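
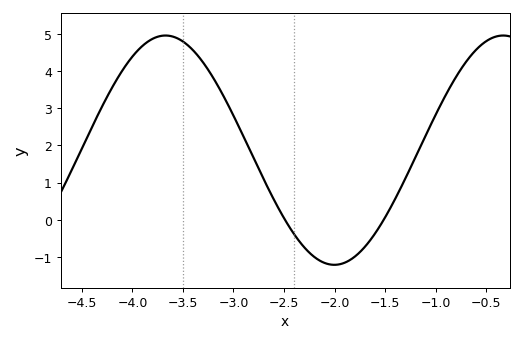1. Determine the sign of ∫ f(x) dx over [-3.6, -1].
positive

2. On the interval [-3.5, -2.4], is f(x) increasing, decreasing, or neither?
decreasing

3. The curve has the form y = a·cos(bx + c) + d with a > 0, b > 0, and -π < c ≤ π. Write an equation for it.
y = 3.08cos(1.9x + 0.62) + 1.87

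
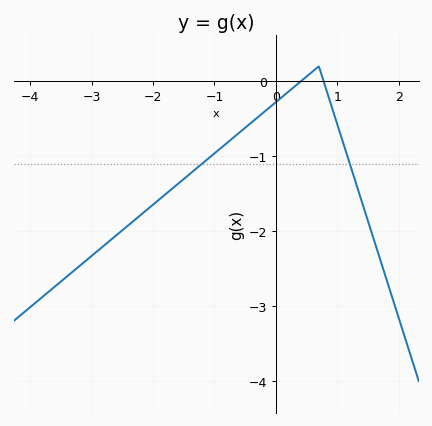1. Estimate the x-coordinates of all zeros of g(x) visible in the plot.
0.408, 0.777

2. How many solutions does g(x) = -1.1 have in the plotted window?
2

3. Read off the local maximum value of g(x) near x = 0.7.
0.2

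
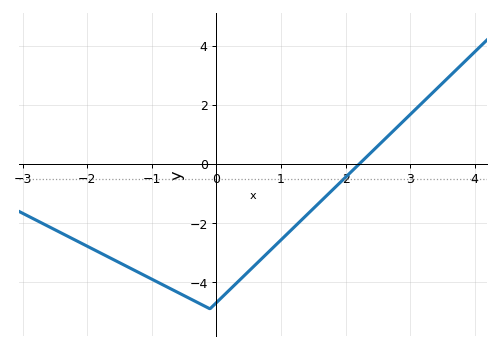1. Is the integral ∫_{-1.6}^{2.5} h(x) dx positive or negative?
negative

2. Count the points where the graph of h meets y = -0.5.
1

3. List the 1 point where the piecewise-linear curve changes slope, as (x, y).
(-0.1, -4.9)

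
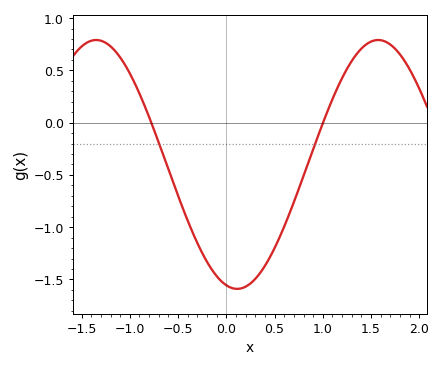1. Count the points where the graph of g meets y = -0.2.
2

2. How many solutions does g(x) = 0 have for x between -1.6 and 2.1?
2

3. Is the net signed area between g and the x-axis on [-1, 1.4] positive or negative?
negative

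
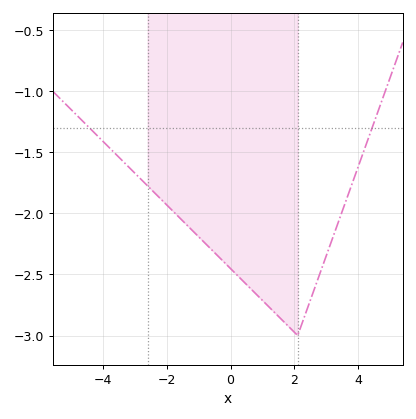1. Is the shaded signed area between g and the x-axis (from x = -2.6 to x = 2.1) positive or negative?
negative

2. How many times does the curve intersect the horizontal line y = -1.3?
2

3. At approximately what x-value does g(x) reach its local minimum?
2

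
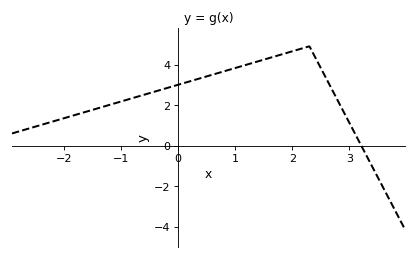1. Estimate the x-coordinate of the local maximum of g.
2.3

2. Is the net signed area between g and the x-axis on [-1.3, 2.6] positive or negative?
positive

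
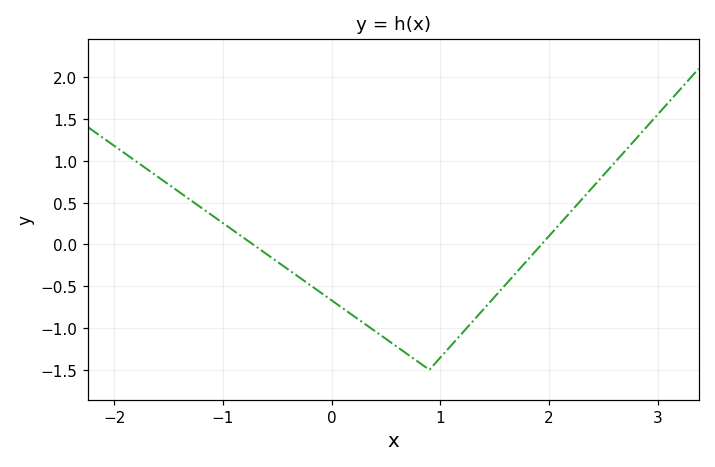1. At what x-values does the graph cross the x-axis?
-0.725, 1.93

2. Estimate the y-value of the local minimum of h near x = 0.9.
-1.5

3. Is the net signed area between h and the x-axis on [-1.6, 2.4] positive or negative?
negative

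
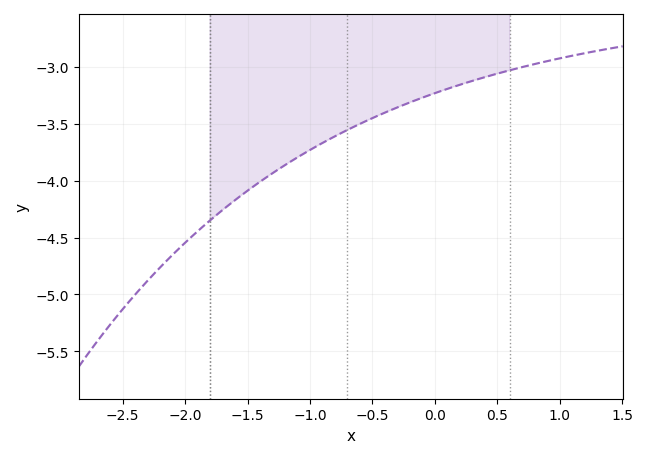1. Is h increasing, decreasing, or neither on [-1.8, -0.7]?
increasing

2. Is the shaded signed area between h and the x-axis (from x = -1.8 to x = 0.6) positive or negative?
negative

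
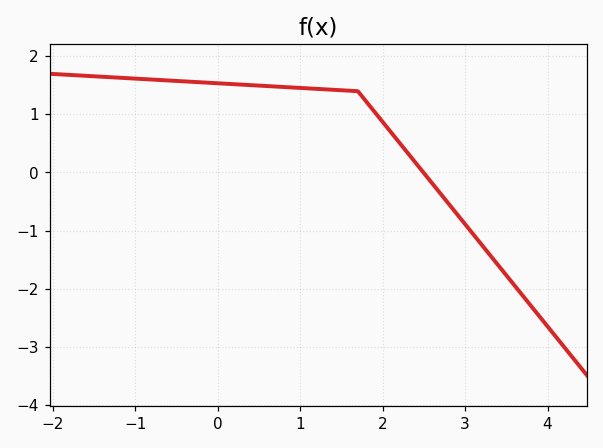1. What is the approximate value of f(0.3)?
1.5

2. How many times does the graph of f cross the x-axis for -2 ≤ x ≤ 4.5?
1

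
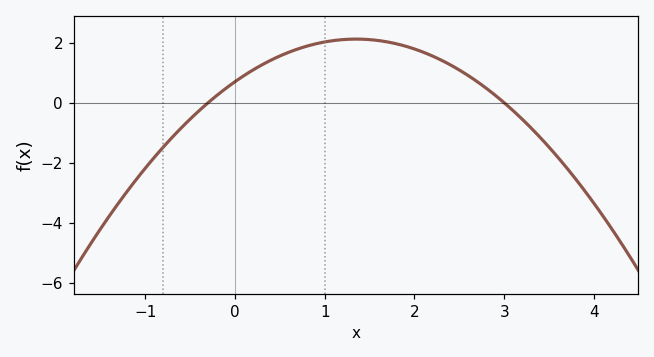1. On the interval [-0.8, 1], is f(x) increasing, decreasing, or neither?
increasing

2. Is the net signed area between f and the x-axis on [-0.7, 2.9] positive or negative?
positive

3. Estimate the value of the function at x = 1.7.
2.03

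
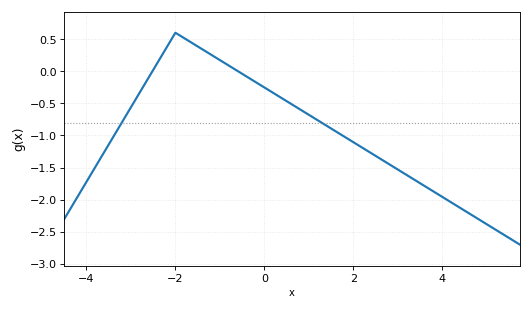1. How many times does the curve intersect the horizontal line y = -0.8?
2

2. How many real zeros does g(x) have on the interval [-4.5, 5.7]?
2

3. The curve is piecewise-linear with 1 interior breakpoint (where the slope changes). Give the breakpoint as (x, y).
(-2, 0.6)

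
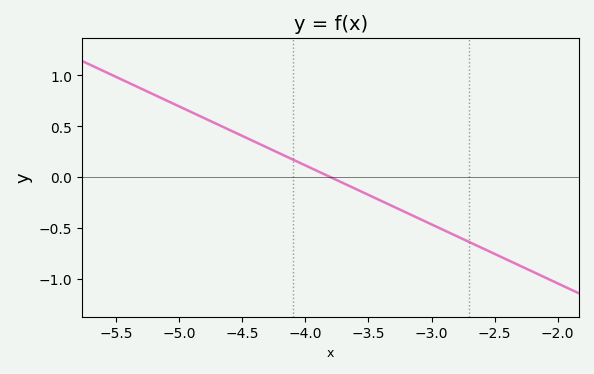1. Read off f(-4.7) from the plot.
0.522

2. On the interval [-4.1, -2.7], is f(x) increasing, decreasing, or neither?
decreasing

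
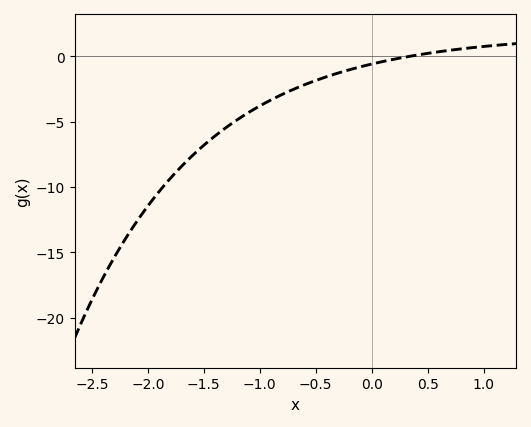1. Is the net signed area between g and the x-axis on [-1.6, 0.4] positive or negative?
negative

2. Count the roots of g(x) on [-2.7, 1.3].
1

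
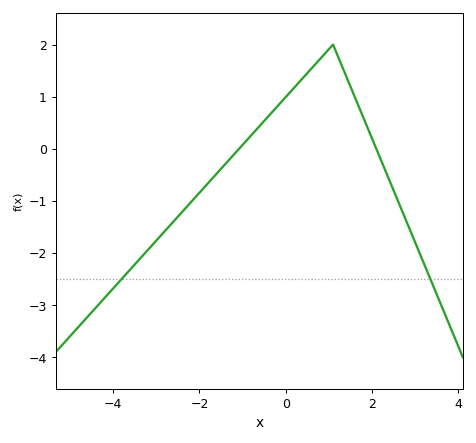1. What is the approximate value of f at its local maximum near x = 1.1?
2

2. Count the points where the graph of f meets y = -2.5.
2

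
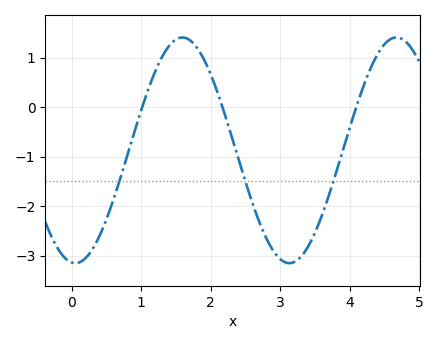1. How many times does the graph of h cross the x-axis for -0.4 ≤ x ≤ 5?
3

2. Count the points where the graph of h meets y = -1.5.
3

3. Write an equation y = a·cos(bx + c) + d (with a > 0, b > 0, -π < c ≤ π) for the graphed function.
y = 2.28cos(2.04x + 3.03) - 0.87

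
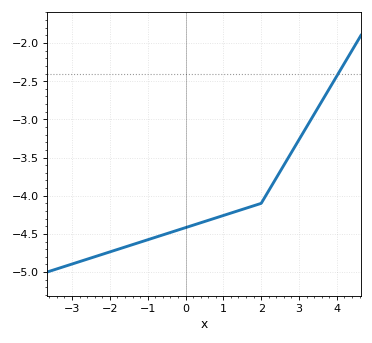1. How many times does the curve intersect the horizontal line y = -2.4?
1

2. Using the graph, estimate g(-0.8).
-4.54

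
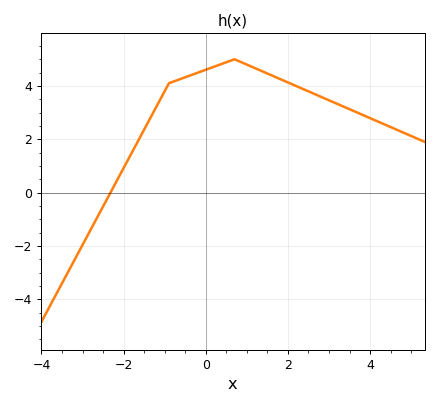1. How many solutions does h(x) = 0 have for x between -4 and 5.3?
1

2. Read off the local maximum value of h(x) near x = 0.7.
5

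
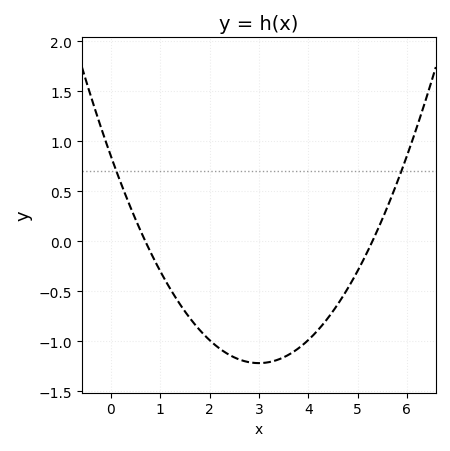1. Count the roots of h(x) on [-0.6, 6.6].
2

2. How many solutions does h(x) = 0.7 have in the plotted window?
2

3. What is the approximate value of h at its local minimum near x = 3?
-1.22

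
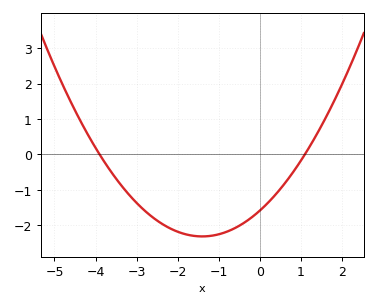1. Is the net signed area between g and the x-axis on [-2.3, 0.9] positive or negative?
negative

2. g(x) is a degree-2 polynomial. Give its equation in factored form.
y = 0.37(x + 3.9)(x - 1.1)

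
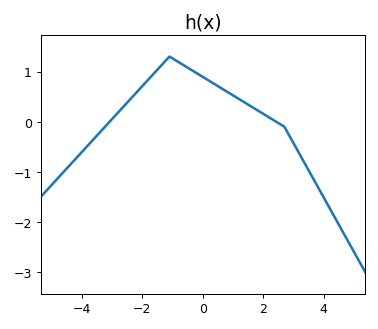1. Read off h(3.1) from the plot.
-0.534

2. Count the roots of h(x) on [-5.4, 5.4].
2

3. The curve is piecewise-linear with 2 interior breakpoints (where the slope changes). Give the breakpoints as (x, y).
(-1.1, 1.3); (2.7, -0.1)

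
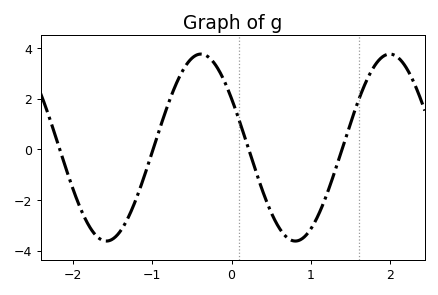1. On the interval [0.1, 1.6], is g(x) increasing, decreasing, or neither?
neither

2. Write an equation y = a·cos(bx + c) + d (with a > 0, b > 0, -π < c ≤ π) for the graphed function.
y = 3.69cos(2.6x + 1) + 0.07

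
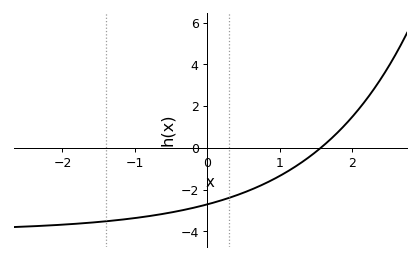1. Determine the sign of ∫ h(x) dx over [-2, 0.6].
negative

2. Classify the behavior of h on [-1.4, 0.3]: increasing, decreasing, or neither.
increasing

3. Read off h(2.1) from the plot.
1.91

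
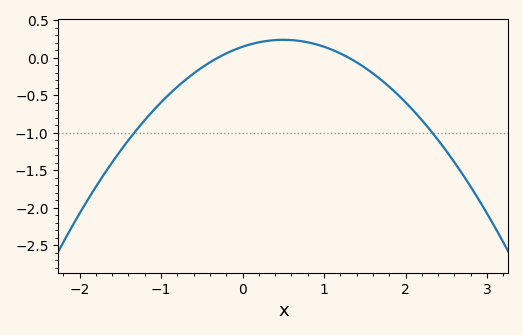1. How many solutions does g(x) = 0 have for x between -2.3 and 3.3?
2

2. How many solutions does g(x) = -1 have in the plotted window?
2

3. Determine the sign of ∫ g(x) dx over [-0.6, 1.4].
positive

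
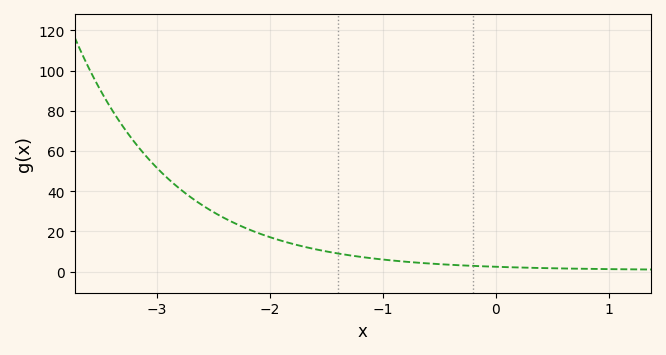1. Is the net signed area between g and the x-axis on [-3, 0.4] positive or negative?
positive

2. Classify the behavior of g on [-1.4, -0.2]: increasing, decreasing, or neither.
decreasing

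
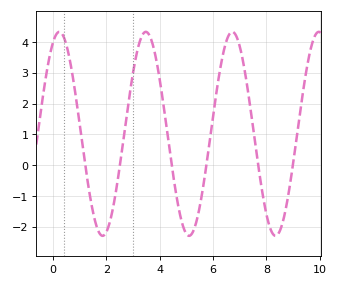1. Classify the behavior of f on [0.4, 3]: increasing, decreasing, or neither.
neither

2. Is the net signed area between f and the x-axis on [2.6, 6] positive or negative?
positive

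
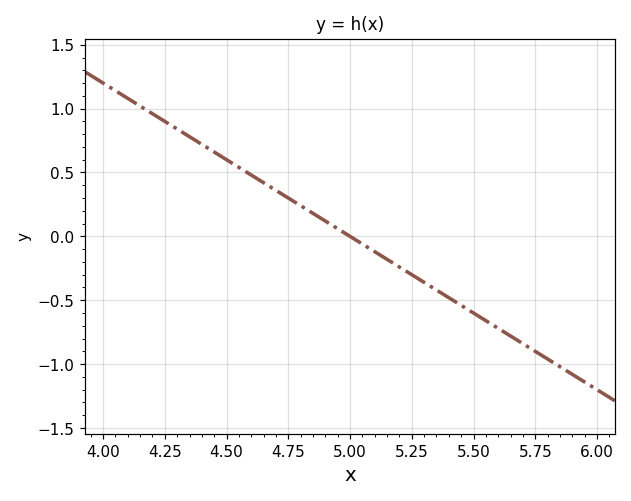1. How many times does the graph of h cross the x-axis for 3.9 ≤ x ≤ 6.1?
1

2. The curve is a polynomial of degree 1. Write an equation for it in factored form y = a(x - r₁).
y = -1.2(x - 5)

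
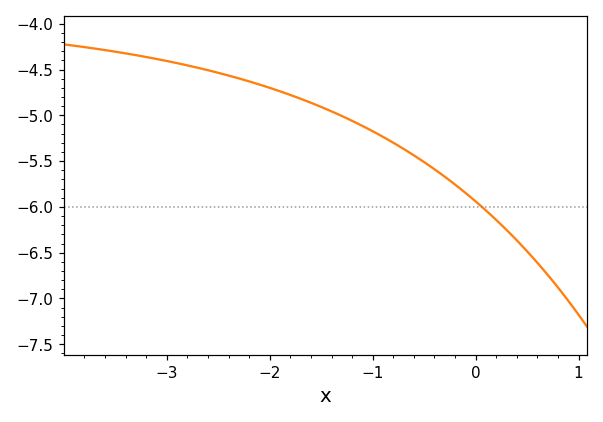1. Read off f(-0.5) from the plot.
-5.51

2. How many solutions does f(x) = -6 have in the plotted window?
1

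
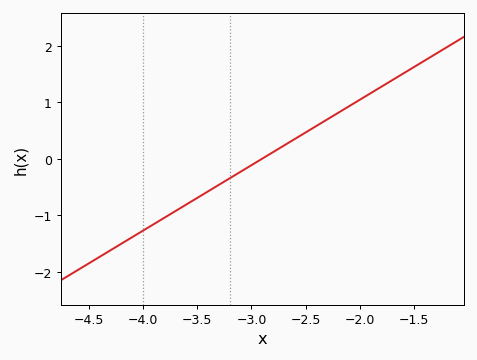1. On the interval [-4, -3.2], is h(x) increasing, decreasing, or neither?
increasing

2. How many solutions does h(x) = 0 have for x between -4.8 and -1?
1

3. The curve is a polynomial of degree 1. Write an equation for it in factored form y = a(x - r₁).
y = 1.16(x + 2.9)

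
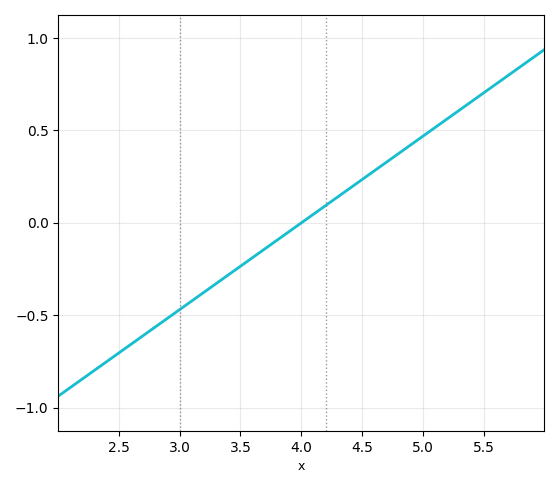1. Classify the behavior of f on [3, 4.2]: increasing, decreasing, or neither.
increasing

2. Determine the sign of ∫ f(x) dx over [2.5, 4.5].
negative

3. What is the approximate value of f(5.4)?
0.658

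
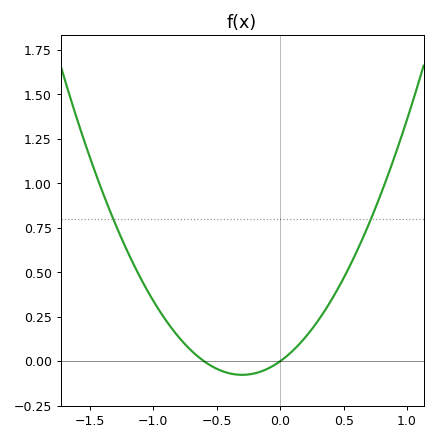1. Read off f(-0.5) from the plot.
-0.043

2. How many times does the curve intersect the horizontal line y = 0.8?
2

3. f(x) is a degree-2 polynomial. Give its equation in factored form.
y = 0.85(x + 0.6)(x - 0)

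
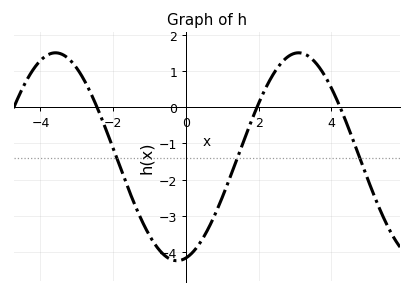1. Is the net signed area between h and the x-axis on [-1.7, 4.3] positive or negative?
negative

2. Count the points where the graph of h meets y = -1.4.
3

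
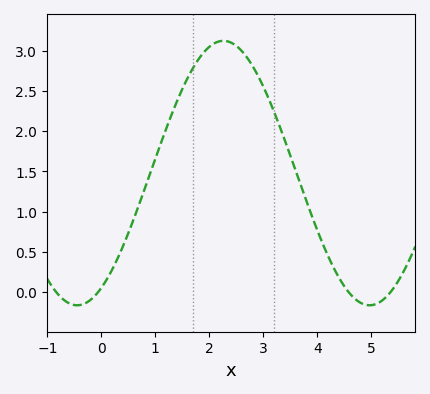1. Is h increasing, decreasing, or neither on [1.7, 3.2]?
neither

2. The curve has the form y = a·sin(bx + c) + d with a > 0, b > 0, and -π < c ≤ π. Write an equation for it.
y = 1.65sin(1.2x - 1.1) + 1.48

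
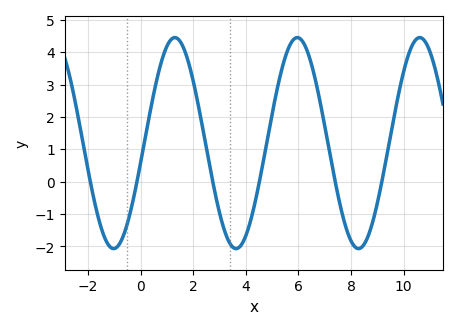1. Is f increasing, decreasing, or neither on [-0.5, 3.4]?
neither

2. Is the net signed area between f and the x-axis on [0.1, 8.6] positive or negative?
positive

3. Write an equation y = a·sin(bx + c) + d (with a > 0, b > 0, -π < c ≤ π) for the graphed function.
y = 3.26sin(1.4x - 0.19) + 1.19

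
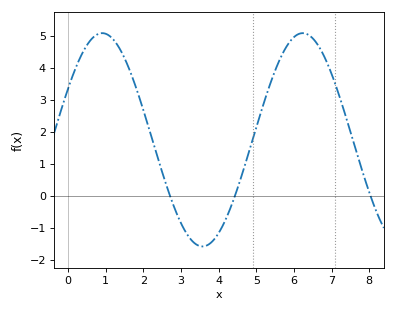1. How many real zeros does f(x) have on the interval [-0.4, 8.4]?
3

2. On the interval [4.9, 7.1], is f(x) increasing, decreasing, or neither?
neither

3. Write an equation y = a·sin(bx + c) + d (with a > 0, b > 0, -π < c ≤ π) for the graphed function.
y = 3.33sin(1.2x + 0.5) + 1.75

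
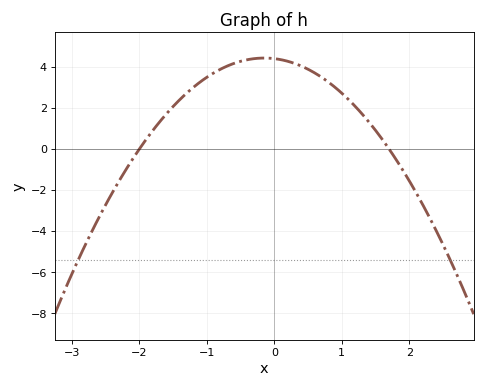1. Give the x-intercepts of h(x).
-2, 1.7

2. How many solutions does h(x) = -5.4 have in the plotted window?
2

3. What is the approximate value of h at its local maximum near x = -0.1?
4.42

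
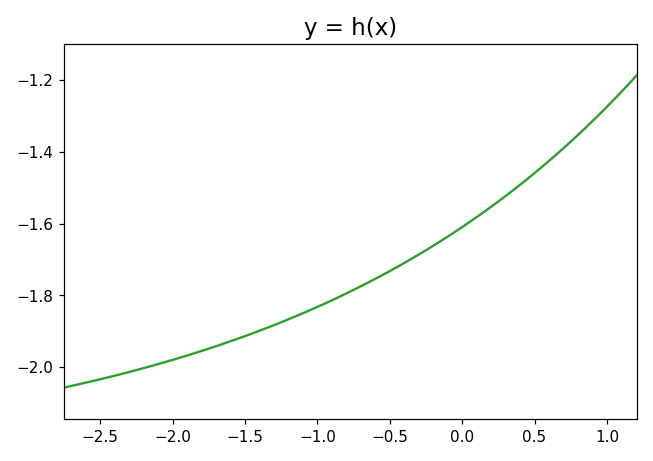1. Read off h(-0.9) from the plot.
-1.81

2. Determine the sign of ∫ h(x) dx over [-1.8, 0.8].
negative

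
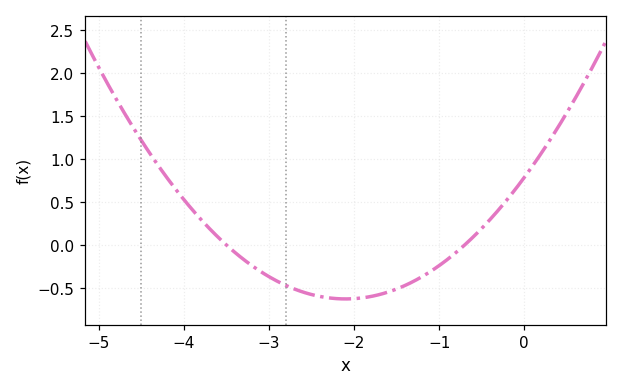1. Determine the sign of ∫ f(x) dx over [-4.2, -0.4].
negative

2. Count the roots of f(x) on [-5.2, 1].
2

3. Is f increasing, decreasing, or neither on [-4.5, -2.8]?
decreasing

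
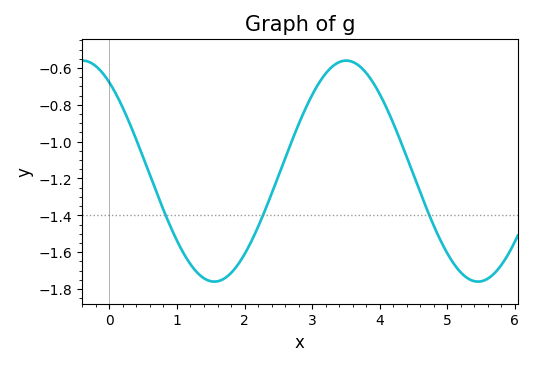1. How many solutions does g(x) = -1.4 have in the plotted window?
3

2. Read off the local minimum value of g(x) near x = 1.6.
-1.76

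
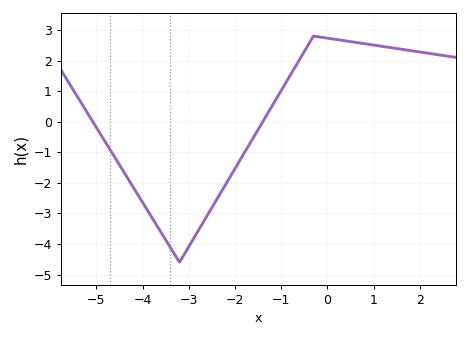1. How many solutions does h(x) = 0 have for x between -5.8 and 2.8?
2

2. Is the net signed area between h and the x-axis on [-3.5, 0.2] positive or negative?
negative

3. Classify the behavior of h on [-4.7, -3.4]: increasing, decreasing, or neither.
decreasing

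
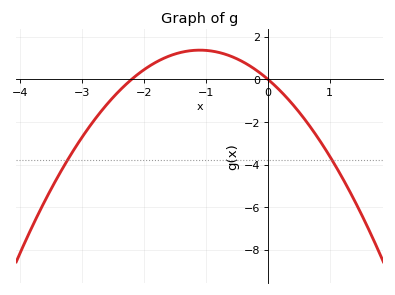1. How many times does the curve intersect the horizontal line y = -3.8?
2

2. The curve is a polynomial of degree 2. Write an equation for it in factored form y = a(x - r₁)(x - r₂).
y = -1.13(x + 2.2)(x - 0)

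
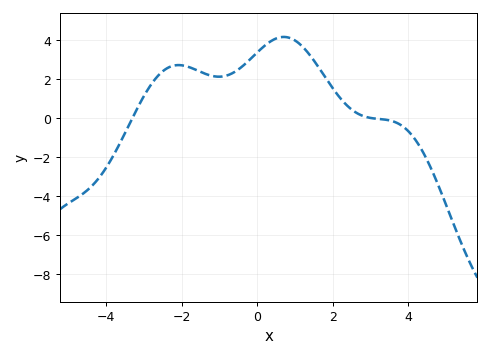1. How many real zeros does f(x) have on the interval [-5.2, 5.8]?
2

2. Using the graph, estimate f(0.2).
3.73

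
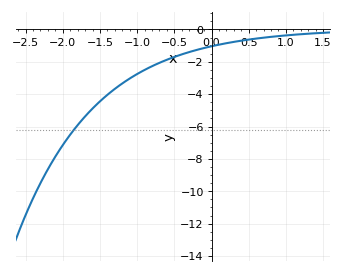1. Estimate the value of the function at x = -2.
-7.2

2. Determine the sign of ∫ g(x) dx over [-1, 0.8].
negative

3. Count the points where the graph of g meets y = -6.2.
1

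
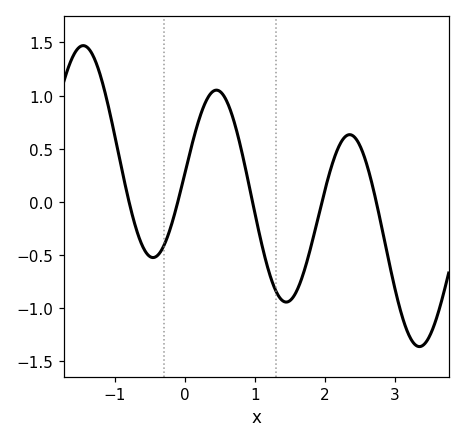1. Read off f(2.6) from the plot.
0.35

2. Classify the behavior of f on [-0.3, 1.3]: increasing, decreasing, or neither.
neither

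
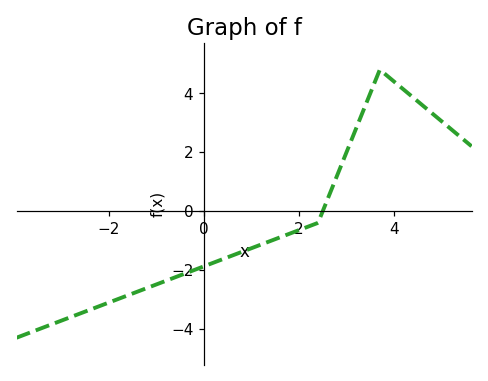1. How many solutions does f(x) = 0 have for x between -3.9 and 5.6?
1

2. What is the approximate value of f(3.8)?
4.6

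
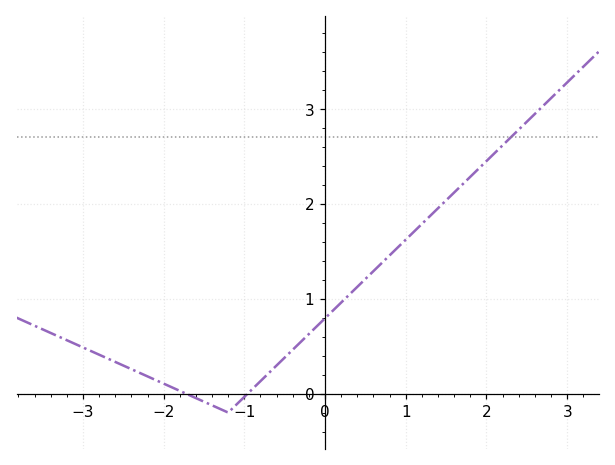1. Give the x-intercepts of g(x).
-1.72, -0.958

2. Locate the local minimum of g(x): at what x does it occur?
-1.2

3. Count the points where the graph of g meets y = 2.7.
1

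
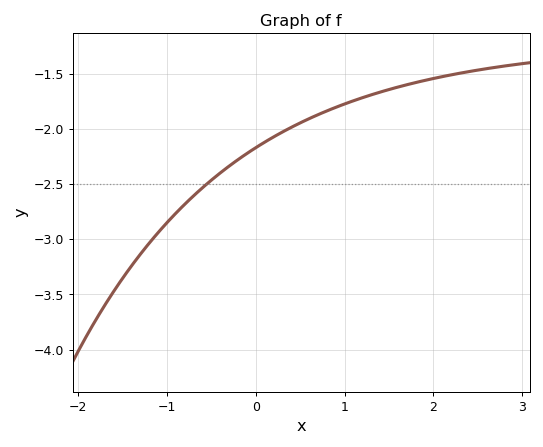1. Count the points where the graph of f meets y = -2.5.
1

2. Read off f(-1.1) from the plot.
-2.94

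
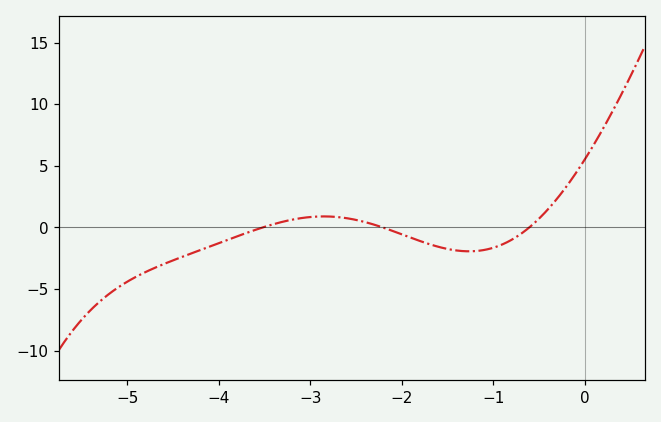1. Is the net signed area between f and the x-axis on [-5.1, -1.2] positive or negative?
negative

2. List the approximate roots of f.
-3.51, -2.21, -0.604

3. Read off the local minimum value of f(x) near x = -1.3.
-1.95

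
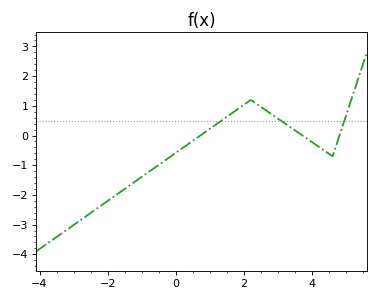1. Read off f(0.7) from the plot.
0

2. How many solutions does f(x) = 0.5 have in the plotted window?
3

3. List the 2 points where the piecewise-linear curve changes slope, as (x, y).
(2.2, 1.2); (4.6, -0.7)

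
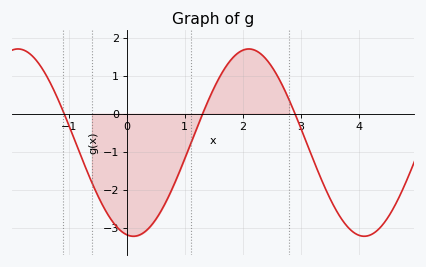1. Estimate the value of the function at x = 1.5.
0.7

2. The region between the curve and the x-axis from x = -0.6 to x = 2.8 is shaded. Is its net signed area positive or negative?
negative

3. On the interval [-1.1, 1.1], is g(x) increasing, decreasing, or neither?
neither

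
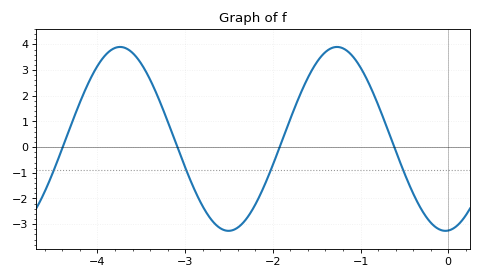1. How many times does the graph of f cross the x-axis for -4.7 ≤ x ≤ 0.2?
4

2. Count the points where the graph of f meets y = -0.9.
4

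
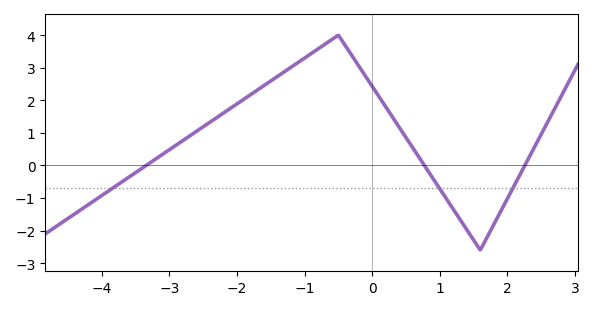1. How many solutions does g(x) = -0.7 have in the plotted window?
3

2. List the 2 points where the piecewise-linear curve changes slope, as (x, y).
(-0.5, 4); (1.6, -2.6)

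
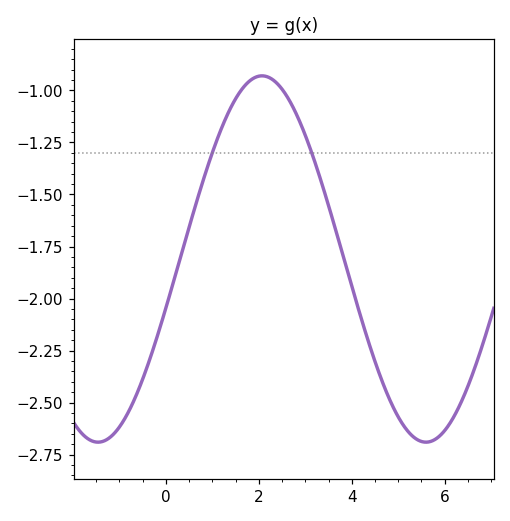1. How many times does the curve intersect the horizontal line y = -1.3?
2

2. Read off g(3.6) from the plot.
-1.63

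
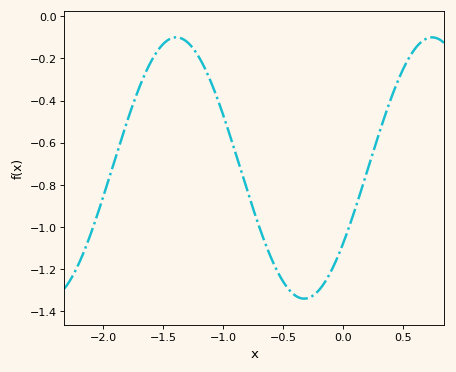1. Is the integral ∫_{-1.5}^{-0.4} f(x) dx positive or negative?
negative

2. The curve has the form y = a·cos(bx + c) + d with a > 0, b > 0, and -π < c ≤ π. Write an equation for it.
y = 0.62cos(2.95x - 2.18) - 0.72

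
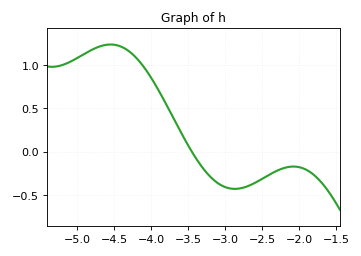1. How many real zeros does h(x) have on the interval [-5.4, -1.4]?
1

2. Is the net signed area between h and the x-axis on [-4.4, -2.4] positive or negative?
positive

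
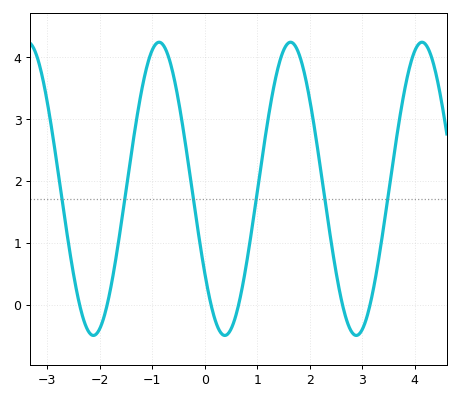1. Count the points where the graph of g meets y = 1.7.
6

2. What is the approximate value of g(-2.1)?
-0.5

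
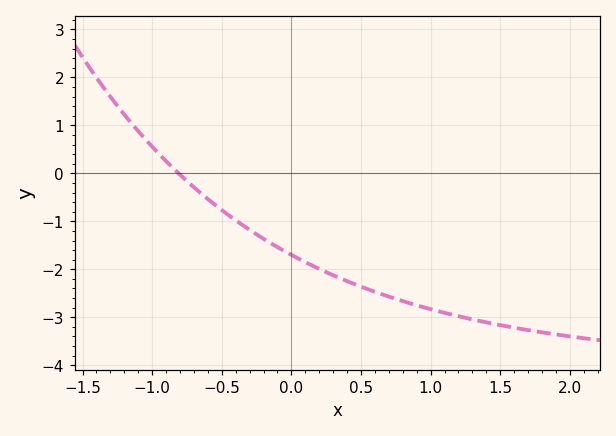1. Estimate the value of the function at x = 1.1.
-2.9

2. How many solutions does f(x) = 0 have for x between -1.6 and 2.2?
1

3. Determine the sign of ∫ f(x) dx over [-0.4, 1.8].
negative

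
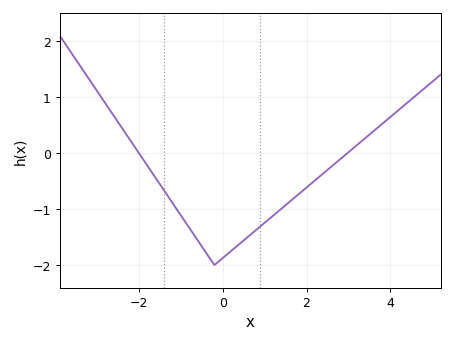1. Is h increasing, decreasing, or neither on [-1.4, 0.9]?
neither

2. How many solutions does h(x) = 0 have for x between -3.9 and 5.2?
2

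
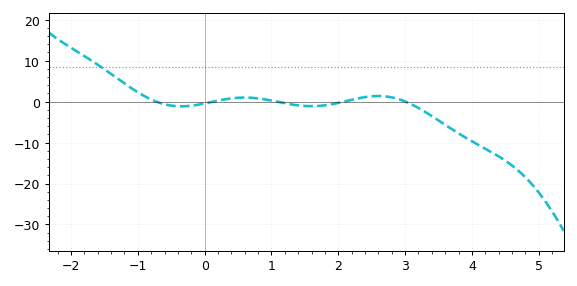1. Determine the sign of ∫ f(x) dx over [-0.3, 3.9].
negative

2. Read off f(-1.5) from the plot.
7.88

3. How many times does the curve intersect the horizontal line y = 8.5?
1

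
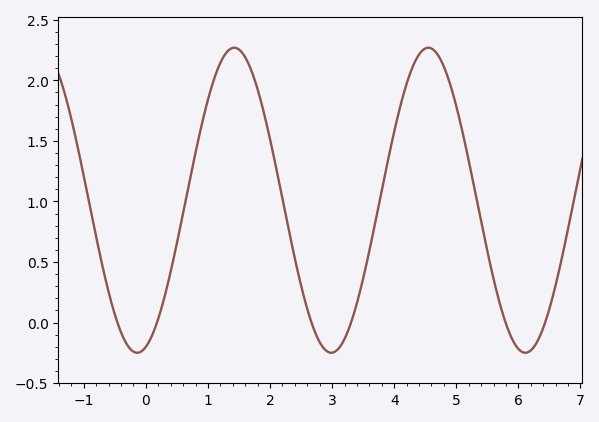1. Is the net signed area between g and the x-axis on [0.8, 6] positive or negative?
positive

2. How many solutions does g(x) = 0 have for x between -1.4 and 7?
6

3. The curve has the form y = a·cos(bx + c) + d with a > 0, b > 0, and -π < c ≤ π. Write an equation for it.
y = 1.26cos(2x - 2.9) + 1.01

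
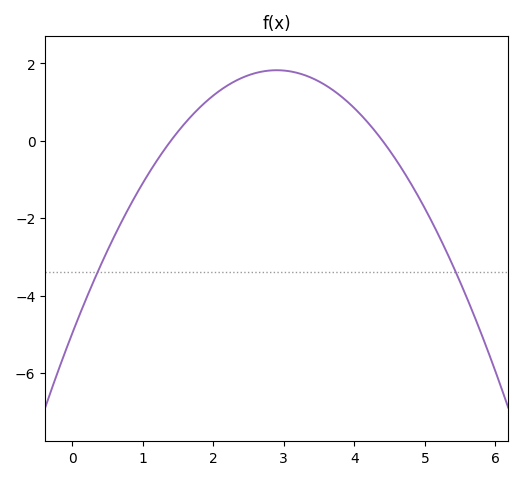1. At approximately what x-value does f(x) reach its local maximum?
2.9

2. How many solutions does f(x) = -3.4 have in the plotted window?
2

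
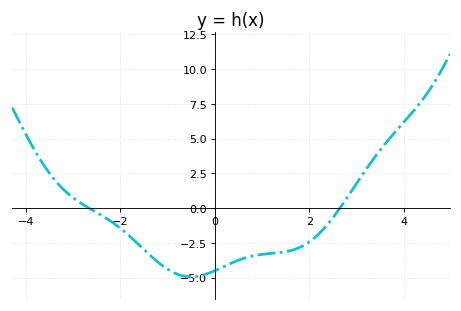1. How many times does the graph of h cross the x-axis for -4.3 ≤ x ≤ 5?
2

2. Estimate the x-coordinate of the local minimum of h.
-0.6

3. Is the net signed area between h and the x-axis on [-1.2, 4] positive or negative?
negative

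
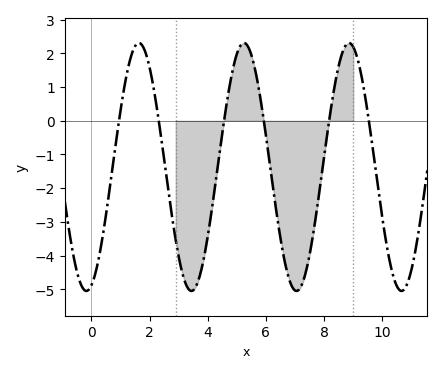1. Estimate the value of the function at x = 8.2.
0.164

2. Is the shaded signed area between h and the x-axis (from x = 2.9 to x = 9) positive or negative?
negative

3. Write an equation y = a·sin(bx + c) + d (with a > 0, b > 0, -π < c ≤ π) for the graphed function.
y = 3.68sin(1.74x - 1.27) - 1.37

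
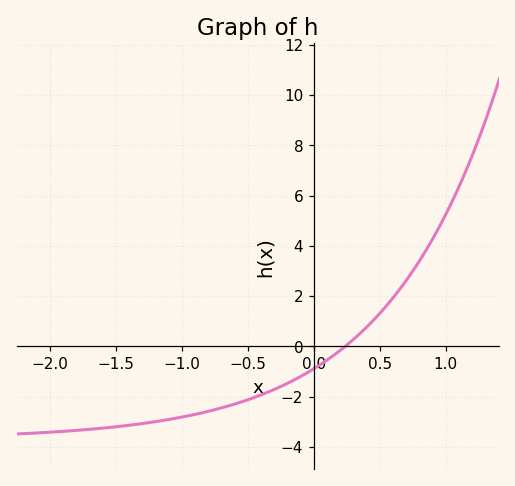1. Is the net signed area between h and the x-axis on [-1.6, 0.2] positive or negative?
negative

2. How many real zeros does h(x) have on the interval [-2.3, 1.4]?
1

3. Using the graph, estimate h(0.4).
0.763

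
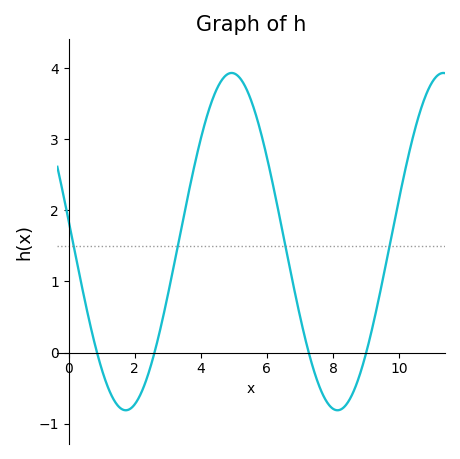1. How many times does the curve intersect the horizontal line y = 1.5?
4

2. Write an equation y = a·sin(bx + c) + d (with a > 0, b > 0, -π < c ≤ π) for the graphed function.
y = 2.37sin(0.98x + 3.02) + 1.56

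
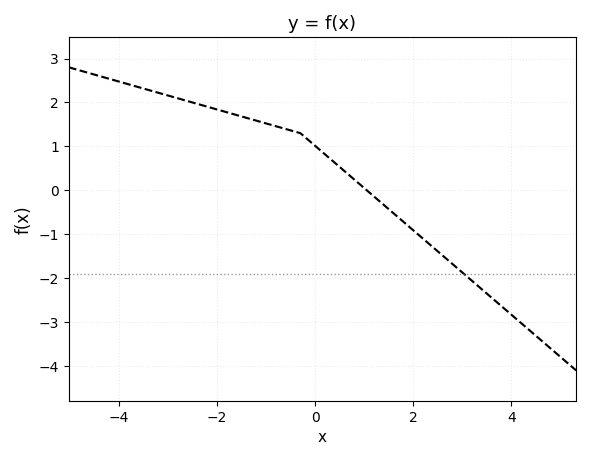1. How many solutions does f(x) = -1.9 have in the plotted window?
1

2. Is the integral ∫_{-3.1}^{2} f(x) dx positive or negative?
positive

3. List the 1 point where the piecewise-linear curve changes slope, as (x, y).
(-0.3, 1.3)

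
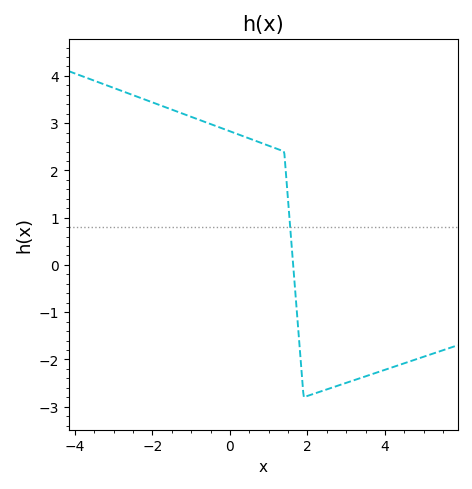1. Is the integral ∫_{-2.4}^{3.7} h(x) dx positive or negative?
positive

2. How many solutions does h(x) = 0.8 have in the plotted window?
1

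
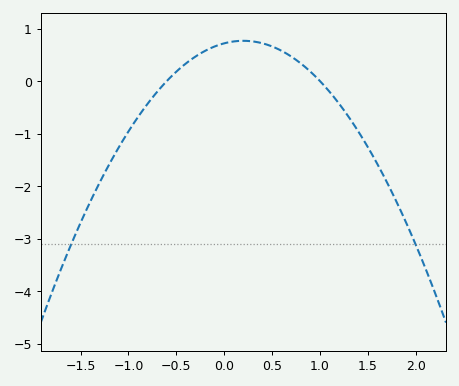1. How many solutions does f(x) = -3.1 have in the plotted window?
2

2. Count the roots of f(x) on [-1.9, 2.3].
2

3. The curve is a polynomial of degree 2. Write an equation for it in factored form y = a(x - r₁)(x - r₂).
y = -1.2(x + 0.6)(x - 1)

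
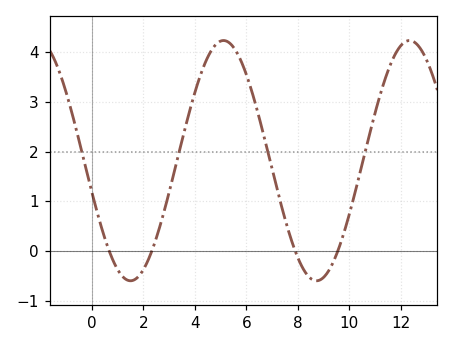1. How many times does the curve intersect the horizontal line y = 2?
4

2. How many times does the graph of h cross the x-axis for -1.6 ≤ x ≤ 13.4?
4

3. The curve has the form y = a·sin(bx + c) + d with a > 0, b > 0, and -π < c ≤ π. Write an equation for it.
y = 2.42sin(0.87x - 2.9) + 1.82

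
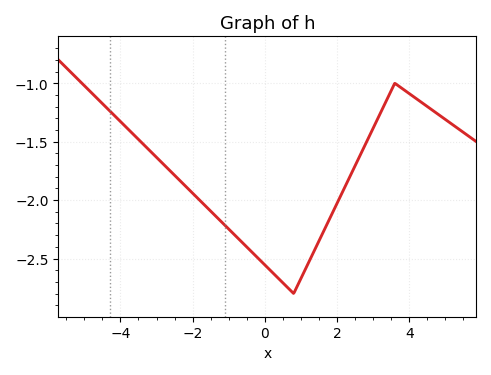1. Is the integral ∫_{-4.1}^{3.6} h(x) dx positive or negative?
negative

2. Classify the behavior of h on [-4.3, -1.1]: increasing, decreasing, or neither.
decreasing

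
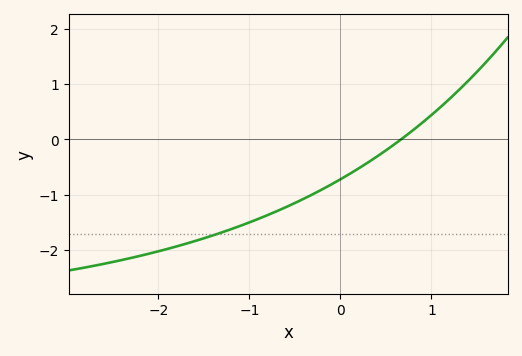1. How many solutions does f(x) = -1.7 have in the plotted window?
1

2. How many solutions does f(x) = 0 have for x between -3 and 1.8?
1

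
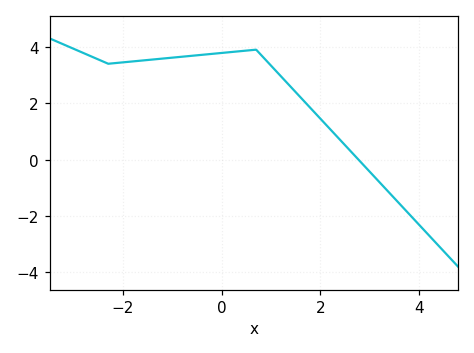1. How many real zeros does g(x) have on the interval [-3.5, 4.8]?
1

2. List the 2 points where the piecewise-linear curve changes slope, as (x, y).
(-2.3, 3.4); (0.7, 3.9)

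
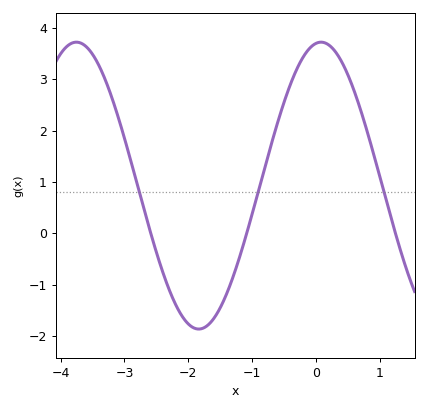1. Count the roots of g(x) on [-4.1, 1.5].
3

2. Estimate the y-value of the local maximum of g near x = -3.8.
3.7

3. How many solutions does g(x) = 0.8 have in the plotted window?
3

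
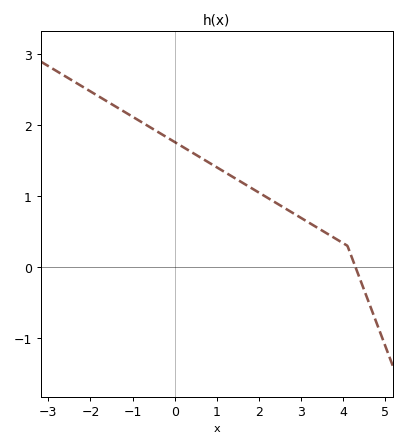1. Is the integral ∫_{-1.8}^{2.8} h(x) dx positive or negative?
positive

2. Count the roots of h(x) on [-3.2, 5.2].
1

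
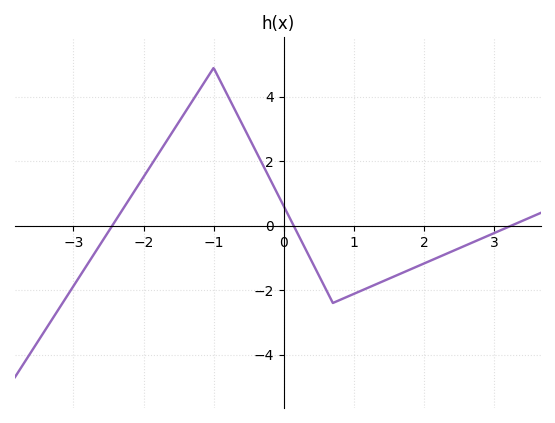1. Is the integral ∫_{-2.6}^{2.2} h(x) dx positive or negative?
positive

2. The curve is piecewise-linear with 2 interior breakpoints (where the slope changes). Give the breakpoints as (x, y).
(-1, 4.9); (0.7, -2.4)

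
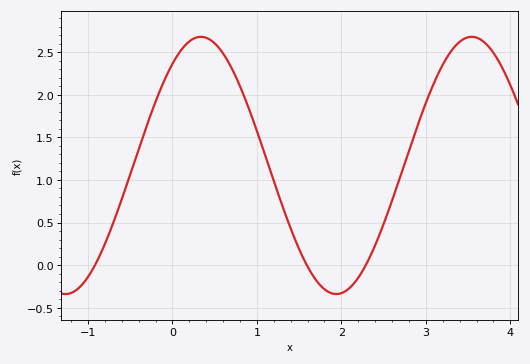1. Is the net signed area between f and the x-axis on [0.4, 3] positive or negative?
positive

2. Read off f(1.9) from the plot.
-0.335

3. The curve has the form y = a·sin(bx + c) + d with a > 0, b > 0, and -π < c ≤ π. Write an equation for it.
y = 1.51sin(1.96x + 0.91) + 1.17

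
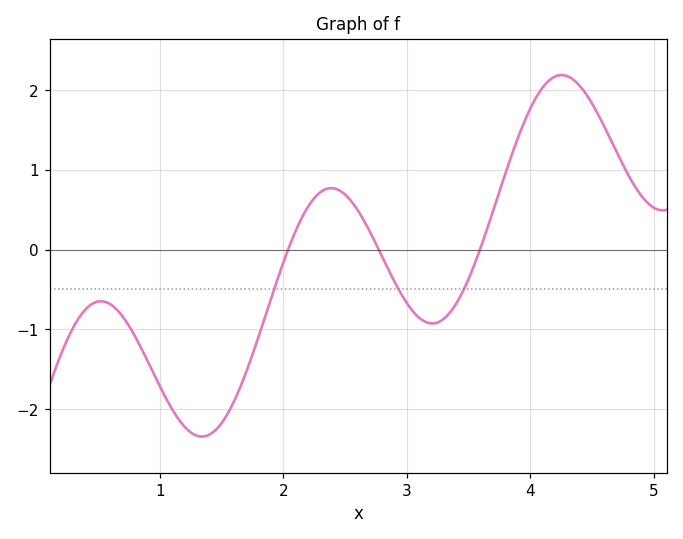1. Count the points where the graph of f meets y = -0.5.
3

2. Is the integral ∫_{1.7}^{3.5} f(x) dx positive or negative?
negative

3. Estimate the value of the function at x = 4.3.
2.17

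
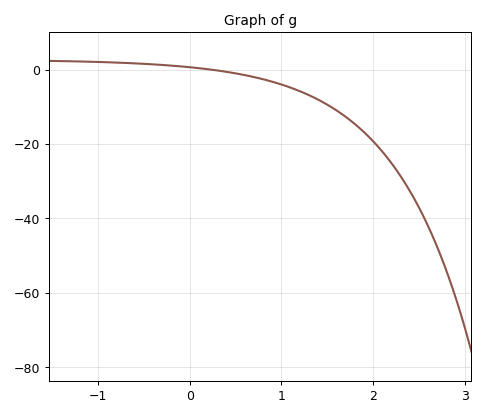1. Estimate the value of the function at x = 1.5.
-10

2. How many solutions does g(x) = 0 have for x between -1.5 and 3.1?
1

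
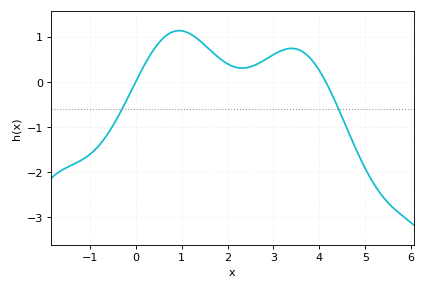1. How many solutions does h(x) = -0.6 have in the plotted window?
2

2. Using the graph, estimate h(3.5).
0.725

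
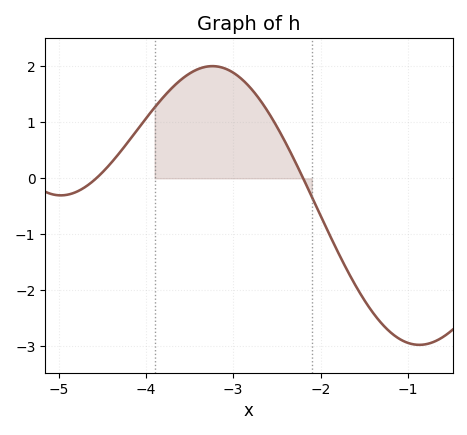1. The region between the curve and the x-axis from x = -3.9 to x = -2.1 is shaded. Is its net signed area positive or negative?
positive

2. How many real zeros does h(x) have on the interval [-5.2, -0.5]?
2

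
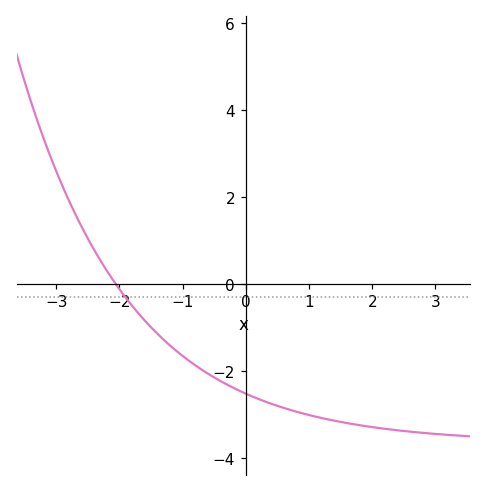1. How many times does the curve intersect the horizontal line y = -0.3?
1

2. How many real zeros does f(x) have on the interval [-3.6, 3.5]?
1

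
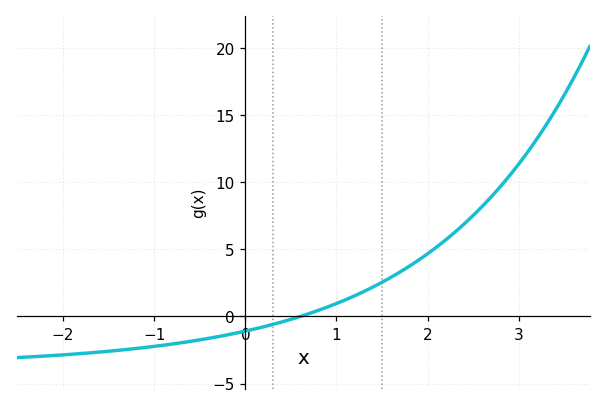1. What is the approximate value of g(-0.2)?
-1.37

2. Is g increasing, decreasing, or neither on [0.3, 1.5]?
increasing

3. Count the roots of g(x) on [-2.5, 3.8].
1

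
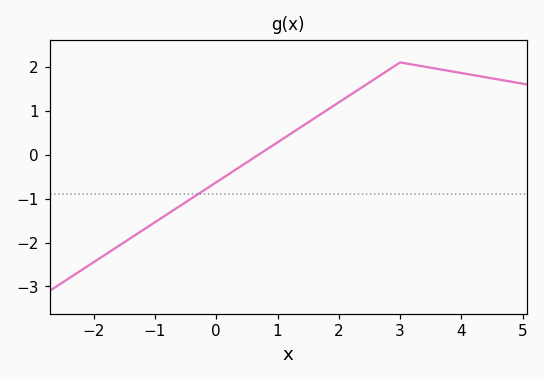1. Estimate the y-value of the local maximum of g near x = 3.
2.1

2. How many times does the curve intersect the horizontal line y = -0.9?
1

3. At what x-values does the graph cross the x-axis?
0.691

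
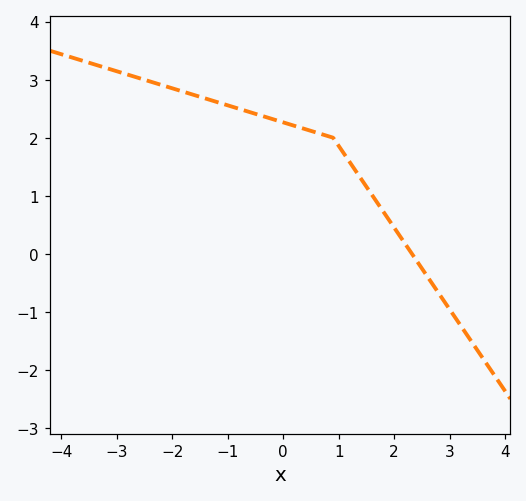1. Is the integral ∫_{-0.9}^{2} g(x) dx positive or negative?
positive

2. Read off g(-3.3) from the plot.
3.2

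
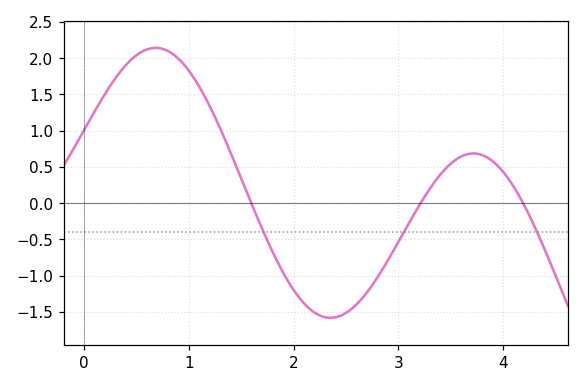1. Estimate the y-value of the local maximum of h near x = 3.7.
0.7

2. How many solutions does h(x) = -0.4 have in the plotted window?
3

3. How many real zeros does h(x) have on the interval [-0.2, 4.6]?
3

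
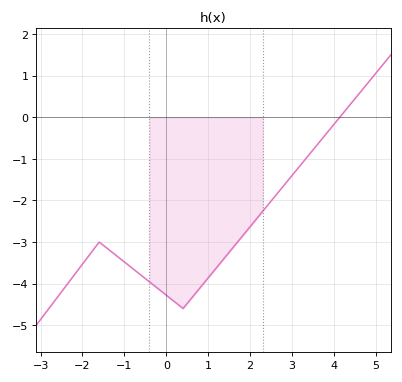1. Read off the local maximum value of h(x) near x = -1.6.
-3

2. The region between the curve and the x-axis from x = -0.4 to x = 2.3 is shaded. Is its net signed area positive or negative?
negative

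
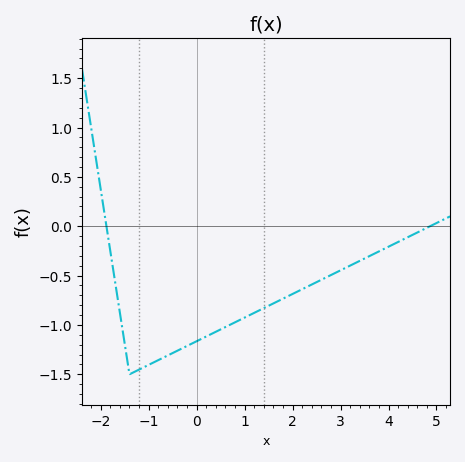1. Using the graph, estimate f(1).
-0.925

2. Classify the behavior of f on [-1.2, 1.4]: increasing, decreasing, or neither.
increasing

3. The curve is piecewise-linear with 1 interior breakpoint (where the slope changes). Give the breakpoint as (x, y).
(-1.4, -1.5)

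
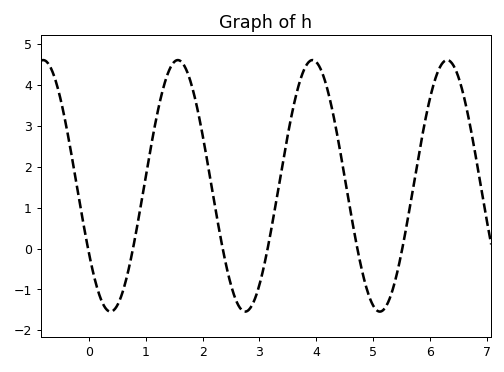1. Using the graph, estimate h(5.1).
-1.54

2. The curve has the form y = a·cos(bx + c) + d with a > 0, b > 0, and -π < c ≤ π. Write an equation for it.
y = 3.07cos(2.65x + 2.14) + 1.53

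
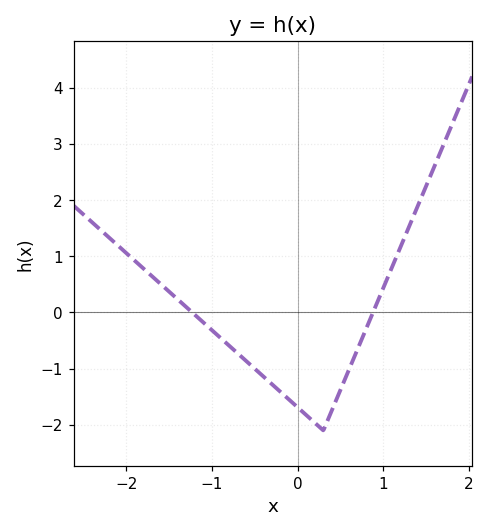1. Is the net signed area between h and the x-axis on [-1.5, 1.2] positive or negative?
negative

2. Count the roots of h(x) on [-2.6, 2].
2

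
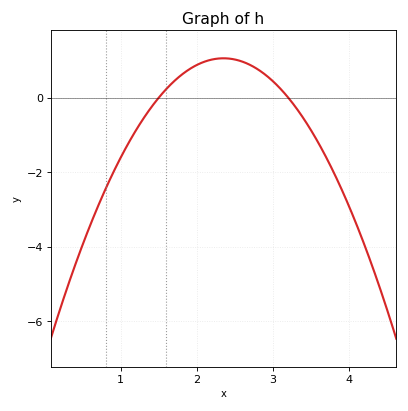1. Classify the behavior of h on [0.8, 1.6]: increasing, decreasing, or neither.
increasing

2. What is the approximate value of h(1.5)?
0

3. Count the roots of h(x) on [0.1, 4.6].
2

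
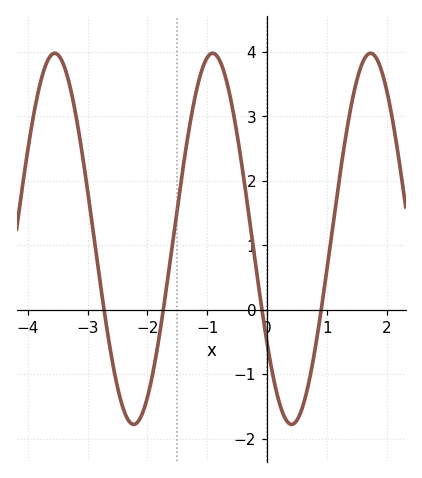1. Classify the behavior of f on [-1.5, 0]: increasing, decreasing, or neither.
neither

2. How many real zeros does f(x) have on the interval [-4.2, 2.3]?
4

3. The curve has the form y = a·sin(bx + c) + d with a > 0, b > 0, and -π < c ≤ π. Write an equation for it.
y = 2.88sin(2.4x - 2.6) + 1.1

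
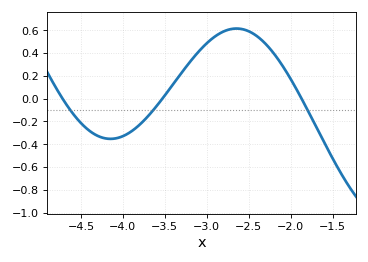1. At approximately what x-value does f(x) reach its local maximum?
-2.65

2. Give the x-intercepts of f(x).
-4.7, -3.55, -1.85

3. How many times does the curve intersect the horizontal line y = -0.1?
3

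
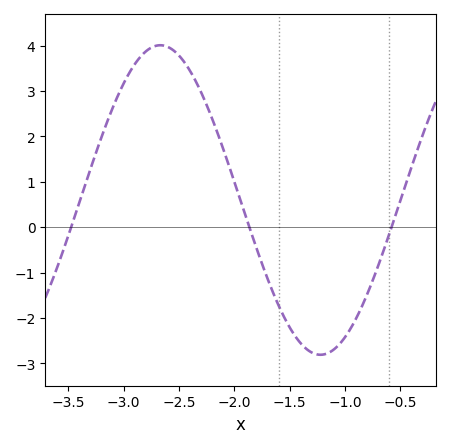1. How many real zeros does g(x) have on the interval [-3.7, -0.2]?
3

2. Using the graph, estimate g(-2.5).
3.78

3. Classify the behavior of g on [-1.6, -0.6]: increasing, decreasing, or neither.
neither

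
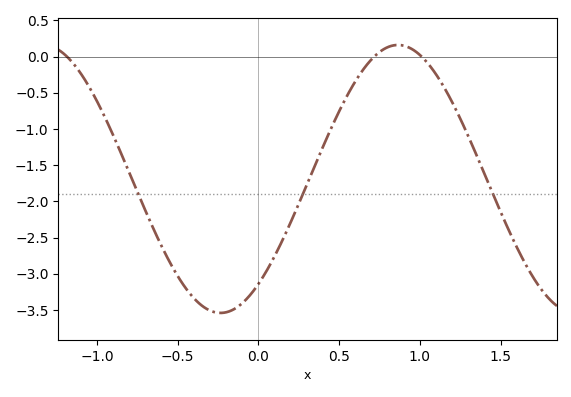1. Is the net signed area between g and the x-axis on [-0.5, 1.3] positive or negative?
negative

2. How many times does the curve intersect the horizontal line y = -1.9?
3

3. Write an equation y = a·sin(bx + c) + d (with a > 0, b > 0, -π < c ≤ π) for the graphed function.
y = 1.85sin(2.9x - 0.9) - 1.69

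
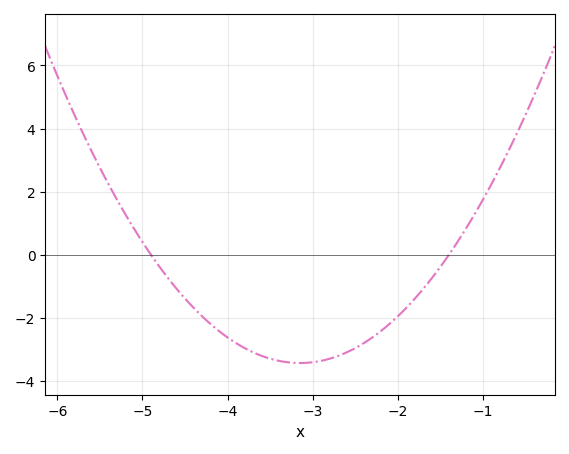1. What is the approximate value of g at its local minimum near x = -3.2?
-3.43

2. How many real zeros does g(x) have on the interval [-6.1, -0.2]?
2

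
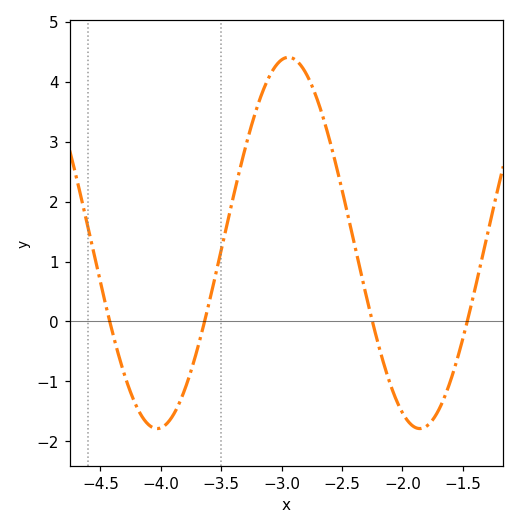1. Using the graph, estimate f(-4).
-1.8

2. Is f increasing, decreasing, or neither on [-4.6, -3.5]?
neither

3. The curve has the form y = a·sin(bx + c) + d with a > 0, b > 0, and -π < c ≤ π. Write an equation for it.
y = 3.1sin(2.9x - 2.5) + 1.31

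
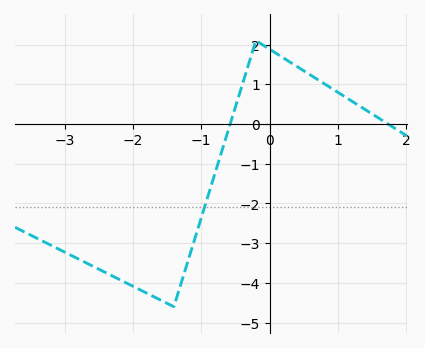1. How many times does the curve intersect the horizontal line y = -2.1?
1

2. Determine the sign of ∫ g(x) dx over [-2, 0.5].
negative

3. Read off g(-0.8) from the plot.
-1.25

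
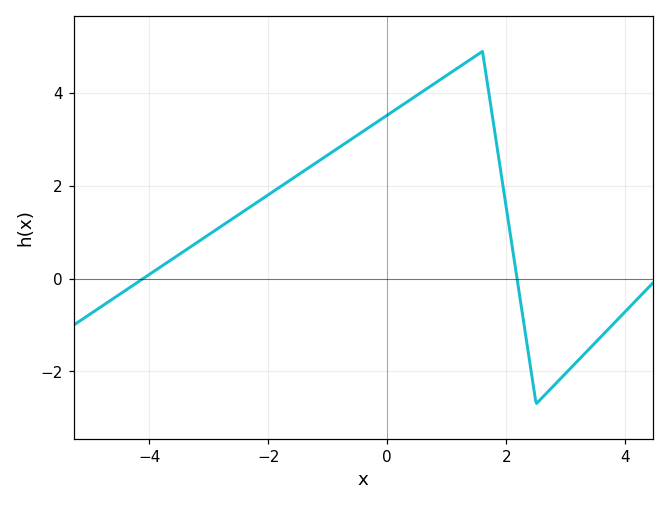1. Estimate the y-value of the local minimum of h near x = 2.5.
-2.7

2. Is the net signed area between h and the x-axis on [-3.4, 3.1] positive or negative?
positive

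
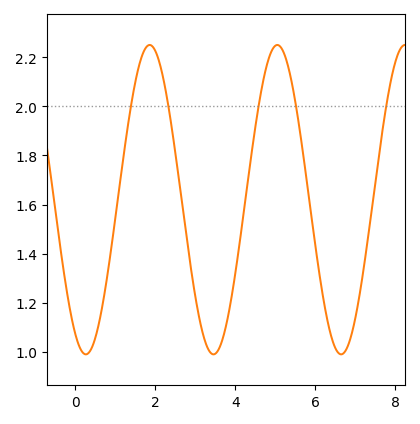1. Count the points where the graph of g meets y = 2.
5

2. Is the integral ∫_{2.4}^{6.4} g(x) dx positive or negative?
positive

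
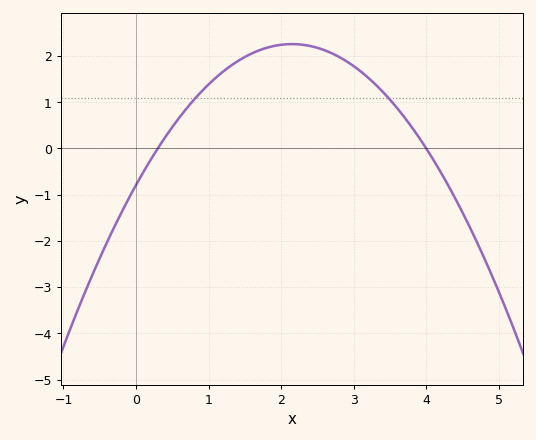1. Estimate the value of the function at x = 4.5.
-1.4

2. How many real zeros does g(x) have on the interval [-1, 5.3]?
2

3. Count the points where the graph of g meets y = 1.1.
2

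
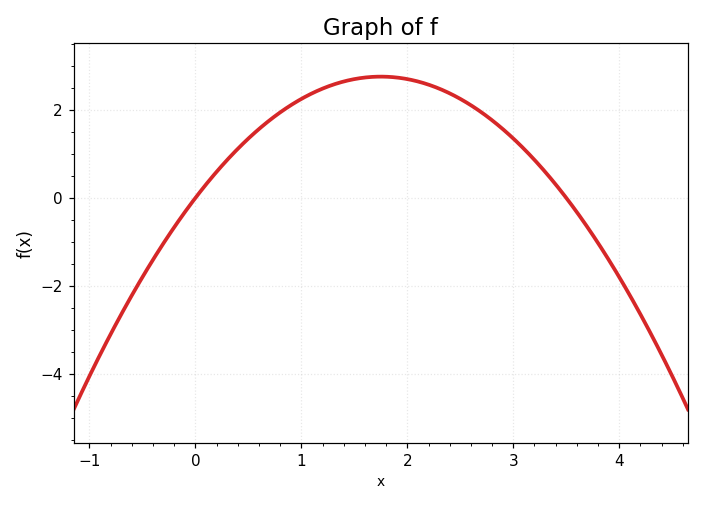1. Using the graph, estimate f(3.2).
0.864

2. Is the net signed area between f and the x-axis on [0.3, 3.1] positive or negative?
positive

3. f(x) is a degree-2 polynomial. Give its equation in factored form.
y = -0.9(x - 0)(x - 3.5)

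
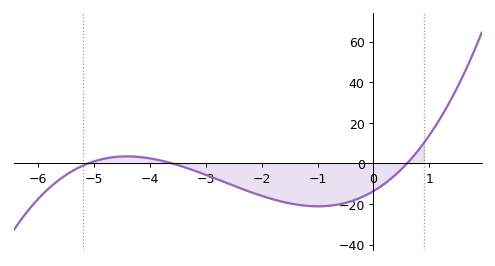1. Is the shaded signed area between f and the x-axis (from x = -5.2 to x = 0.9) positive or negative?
negative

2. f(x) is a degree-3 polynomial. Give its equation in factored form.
y = 1.24(x + 5.1)(x + 3.6)(x - 0.6)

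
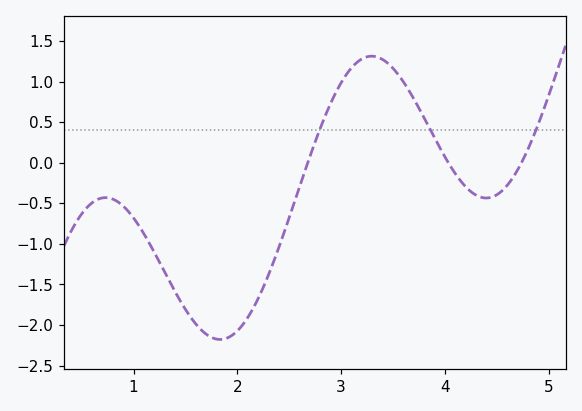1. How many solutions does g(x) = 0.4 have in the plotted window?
3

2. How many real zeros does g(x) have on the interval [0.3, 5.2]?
3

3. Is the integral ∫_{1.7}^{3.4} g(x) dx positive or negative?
negative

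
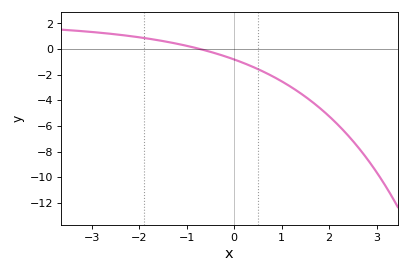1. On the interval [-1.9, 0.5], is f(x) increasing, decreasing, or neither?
decreasing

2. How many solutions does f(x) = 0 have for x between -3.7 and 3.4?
1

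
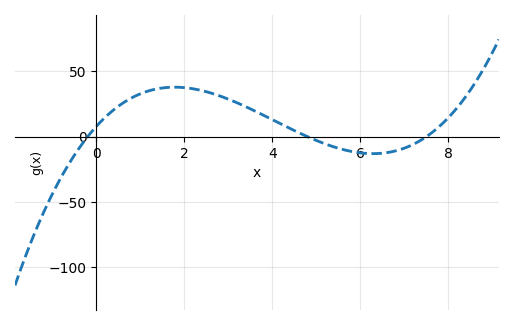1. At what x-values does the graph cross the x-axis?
-0.2, 4.8, 7.5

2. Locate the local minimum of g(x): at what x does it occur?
6.29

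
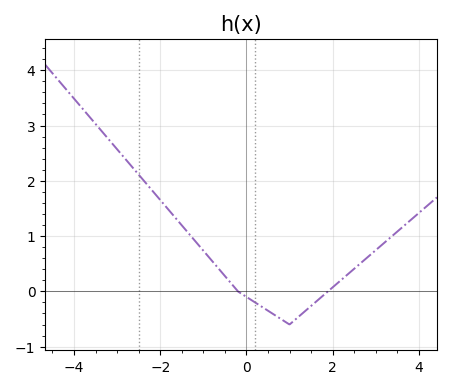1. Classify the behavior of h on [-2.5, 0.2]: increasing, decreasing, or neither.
decreasing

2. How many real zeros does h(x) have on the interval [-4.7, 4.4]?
2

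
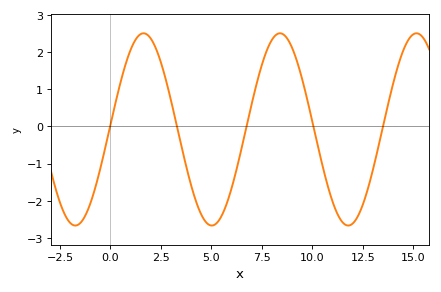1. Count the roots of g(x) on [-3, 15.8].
5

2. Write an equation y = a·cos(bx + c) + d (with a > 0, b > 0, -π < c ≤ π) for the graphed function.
y = 2.59cos(0.93x - 1.5) - 0.08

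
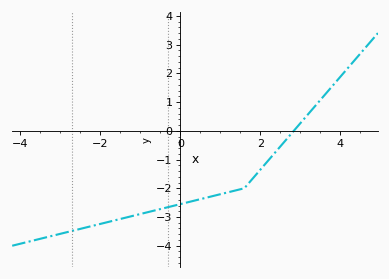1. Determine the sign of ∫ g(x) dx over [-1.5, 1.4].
negative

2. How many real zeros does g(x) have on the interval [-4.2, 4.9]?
1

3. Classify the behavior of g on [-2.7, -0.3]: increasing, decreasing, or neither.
increasing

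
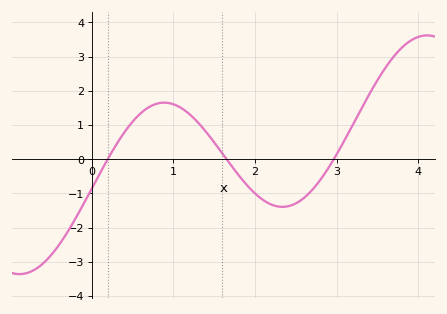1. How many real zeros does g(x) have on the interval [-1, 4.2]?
3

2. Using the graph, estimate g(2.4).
-1.4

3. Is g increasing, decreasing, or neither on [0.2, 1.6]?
neither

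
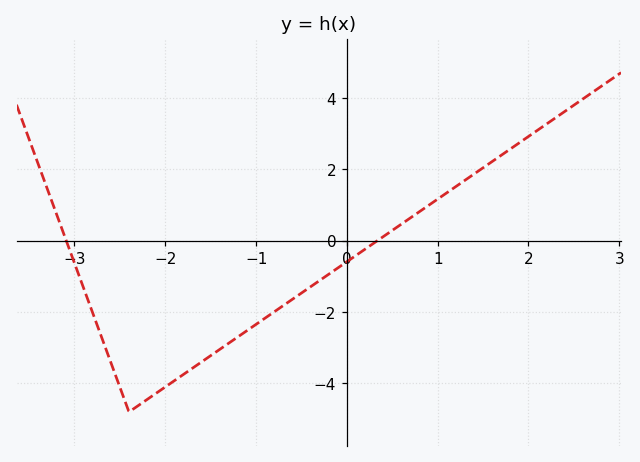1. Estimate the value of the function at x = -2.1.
-4.2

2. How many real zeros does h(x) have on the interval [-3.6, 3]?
2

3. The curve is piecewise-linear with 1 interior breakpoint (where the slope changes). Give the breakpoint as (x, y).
(-2.4, -4.8)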